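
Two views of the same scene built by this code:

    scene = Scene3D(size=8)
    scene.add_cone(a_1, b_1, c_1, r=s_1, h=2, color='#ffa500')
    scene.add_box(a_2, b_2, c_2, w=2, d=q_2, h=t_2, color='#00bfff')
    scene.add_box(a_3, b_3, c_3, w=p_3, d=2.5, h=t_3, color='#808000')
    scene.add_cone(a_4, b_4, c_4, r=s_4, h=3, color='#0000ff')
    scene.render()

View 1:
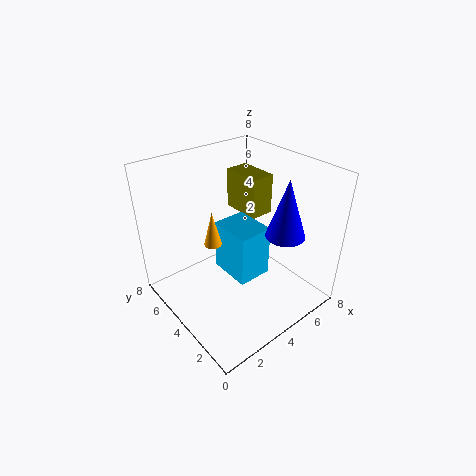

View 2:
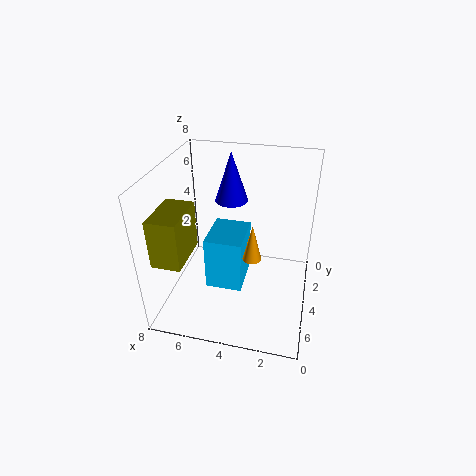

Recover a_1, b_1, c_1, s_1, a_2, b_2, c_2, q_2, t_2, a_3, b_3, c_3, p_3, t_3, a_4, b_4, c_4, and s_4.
a_1 = 3, b_1 = 5, c_1 = 3.5, s_1 = 0.5, a_2 = 3.5, b_2 = 3, c_2 = 1.5, q_2 = 2.5, t_2 = 3, a_3 = 6, b_3 = 5, c_3 = 4, p_3 = 1.5, t_3 = 2.5, a_4 = 5, b_4 = 1.5, c_4 = 5, s_4 = 1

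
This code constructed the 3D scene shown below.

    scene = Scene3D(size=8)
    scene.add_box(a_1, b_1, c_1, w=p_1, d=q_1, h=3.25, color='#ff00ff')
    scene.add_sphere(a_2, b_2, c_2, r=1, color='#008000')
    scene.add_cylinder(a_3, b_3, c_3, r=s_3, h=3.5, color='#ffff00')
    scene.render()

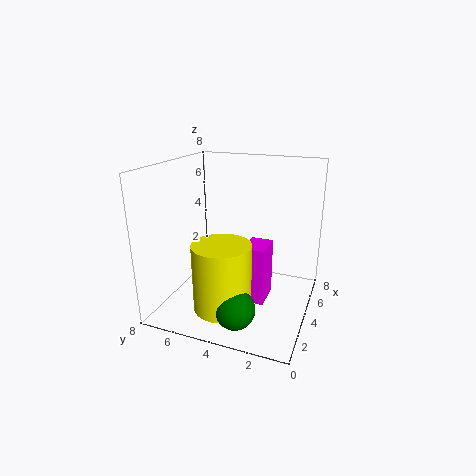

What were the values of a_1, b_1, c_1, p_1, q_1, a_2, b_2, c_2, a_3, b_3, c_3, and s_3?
a_1 = 3.25
b_1 = 2.25
c_1 = 0.5
p_1 = 1.75
q_1 = 1.25
a_2 = 1
b_2 = 3
c_2 = 1.5
a_3 = 1.75
b_3 = 4
c_3 = 1
s_3 = 1.5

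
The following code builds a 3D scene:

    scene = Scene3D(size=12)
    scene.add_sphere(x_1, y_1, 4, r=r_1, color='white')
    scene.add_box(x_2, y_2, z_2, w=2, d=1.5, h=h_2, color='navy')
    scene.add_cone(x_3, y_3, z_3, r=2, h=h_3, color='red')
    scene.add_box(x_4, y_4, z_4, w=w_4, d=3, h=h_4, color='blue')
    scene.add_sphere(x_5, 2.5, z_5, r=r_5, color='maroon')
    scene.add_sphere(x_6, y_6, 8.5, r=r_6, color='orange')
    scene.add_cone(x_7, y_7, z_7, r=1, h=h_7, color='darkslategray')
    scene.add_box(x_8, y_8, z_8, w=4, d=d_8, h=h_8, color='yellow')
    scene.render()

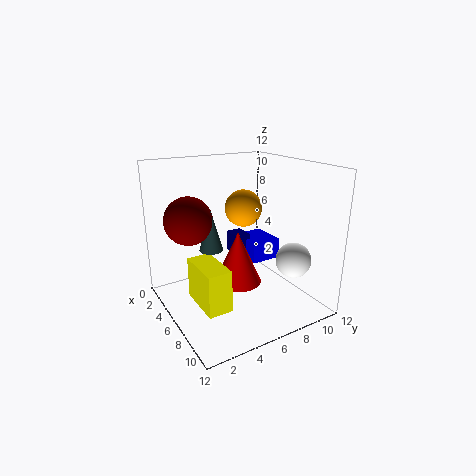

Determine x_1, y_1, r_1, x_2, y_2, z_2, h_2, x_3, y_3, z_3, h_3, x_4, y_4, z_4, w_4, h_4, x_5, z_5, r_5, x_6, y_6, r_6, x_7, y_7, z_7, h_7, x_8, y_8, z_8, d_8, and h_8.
x_1 = 8.5, y_1 = 10, r_1 = 1.5, x_2 = 0.5, y_2 = 8, z_2 = 2.5, h_2 = 2, x_3 = 6, y_3 = 6, z_3 = 2, h_3 = 4.5, x_4 = 0.5, y_4 = 9, z_4 = 2, w_4 = 3.5, h_4 = 2, x_5 = 4, z_5 = 7.5, r_5 = 2, x_6 = 6, y_6 = 6.5, r_6 = 1.5, x_7 = 5, y_7 = 4, z_7 = 5, h_7 = 3.5, x_8 = 4.5, y_8 = 2, z_8 = 1, d_8 = 2, h_8 = 3.5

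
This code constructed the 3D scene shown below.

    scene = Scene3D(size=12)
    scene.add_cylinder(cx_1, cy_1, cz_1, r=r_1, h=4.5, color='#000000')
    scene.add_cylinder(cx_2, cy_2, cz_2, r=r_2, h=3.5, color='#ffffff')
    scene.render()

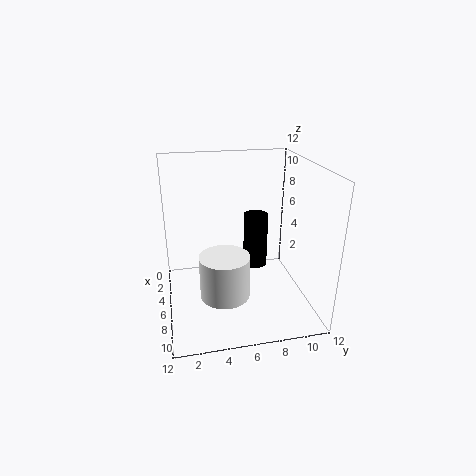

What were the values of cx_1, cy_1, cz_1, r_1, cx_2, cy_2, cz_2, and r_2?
cx_1 = 6; cy_1 = 7.5; cz_1 = 3.5; r_1 = 1; cx_2 = 8; cy_2 = 4.5; cz_2 = 2; r_2 = 2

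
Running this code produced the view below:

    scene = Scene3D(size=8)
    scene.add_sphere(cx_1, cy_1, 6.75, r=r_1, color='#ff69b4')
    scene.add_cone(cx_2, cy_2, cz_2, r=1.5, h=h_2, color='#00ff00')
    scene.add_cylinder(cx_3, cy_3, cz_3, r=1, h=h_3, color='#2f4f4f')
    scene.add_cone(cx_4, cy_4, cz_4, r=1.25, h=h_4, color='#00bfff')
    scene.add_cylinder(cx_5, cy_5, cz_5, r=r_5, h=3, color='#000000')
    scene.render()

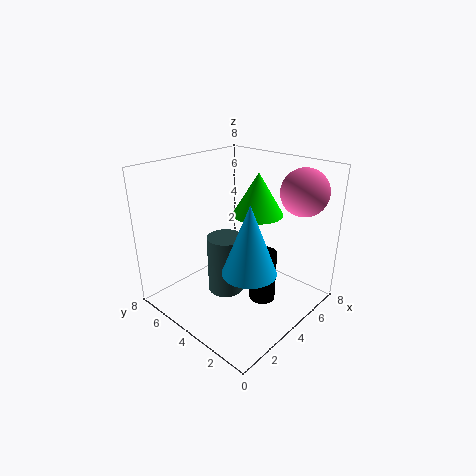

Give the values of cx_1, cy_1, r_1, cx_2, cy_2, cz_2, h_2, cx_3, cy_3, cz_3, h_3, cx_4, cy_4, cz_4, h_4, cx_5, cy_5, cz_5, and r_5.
cx_1 = 6, cy_1 = 1.25, r_1 = 1.25, cx_2 = 6, cy_2 = 4.25, cz_2 = 4.75, h_2 = 2.5, cx_3 = 3.25, cy_3 = 4.25, cz_3 = 1, h_3 = 3.25, cx_4 = 1.75, cy_4 = 1.25, cz_4 = 4, h_4 = 3.25, cx_5 = 4.75, cy_5 = 2.75, cz_5 = 0.25, r_5 = 0.75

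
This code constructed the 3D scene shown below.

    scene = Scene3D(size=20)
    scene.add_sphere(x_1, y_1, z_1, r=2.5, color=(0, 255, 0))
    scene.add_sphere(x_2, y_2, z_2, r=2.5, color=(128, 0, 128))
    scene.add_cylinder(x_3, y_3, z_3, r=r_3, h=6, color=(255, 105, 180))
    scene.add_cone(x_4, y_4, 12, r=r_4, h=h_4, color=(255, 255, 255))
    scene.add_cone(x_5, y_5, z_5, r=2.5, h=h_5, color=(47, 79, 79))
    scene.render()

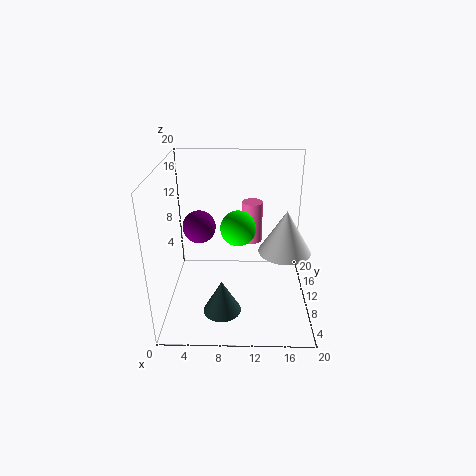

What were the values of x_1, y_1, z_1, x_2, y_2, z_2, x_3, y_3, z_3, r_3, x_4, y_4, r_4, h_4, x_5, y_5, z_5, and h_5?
x_1 = 10; y_1 = 11; z_1 = 11; x_2 = 4; y_2 = 14.5; z_2 = 9.5; x_3 = 12; y_3 = 13.5; z_3 = 8; r_3 = 1.5; x_4 = 15.5; y_4 = 3; r_4 = 3; h_4 = 5; x_5 = 8; y_5 = 4.5; z_5 = 2; h_5 = 4.5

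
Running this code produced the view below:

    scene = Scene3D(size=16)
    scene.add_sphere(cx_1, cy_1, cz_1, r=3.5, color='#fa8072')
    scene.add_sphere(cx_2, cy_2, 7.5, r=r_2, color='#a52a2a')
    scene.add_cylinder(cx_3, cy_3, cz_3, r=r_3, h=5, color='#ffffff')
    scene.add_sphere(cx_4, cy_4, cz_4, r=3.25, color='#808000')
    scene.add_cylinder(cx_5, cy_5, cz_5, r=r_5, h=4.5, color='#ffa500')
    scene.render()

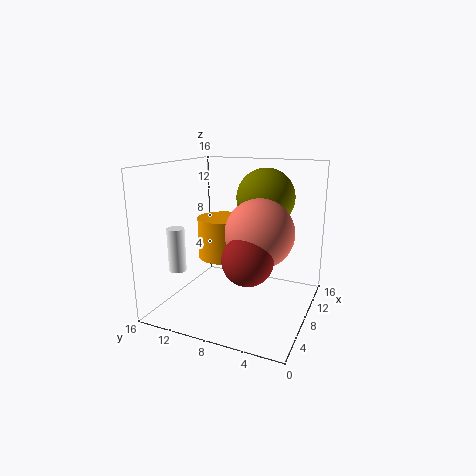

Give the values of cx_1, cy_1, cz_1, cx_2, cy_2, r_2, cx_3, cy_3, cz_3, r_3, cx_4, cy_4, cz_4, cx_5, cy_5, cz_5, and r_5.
cx_1 = 6, cy_1 = 4.75, cz_1 = 9.5, cx_2 = 3.5, cy_2 = 5, r_2 = 2.5, cx_3 = 5.5, cy_3 = 14.5, cz_3 = 4, r_3 = 1, cx_4 = 10.5, cy_4 = 5.75, cz_4 = 12.25, cx_5 = 7.75, cy_5 = 9.75, cz_5 = 5.75, r_5 = 2.75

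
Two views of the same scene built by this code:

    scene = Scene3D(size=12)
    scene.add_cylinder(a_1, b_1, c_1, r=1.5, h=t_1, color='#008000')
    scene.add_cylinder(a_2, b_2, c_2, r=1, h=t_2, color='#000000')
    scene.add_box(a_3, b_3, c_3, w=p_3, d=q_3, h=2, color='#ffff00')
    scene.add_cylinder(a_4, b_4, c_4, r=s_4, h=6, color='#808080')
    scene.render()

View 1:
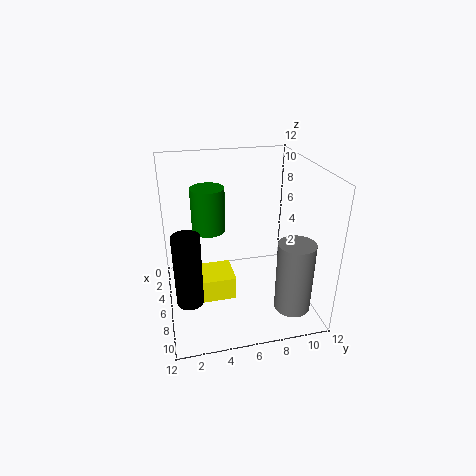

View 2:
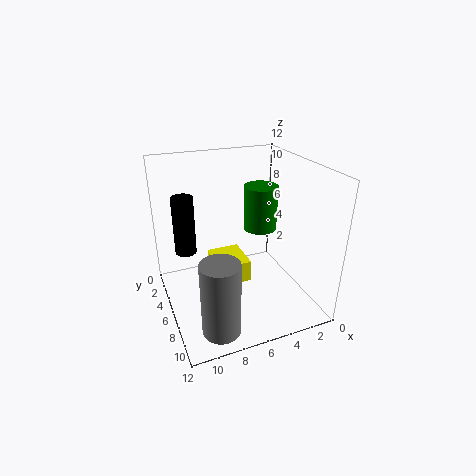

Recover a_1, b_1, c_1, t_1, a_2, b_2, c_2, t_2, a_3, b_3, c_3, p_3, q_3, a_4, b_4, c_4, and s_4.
a_1 = 3; b_1 = 4; c_1 = 5.5; t_1 = 4; a_2 = 9.5; b_2 = 1.5; c_2 = 3; t_2 = 5.5; a_3 = 4.5; b_3 = 2; c_3 = 1; p_3 = 3; q_3 = 3.5; a_4 = 9; b_4 = 10; c_4 = 0.5; s_4 = 1.5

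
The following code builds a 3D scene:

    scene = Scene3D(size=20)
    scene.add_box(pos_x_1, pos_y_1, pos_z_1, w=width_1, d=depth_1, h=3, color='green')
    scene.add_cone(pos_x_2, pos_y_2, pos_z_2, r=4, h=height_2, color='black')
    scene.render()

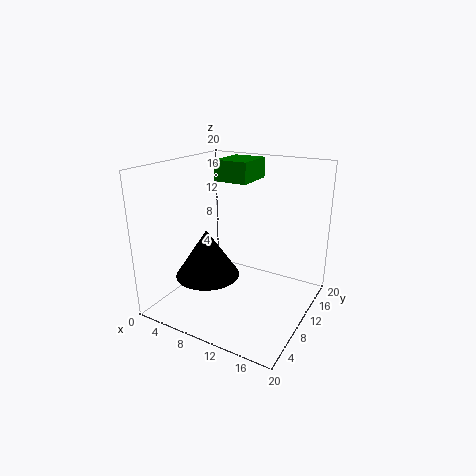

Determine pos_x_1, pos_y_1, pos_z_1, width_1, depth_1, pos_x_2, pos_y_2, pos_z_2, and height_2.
pos_x_1 = 5; pos_y_1 = 12; pos_z_1 = 17; width_1 = 5; depth_1 = 6; pos_x_2 = 9; pos_y_2 = 4; pos_z_2 = 7; height_2 = 6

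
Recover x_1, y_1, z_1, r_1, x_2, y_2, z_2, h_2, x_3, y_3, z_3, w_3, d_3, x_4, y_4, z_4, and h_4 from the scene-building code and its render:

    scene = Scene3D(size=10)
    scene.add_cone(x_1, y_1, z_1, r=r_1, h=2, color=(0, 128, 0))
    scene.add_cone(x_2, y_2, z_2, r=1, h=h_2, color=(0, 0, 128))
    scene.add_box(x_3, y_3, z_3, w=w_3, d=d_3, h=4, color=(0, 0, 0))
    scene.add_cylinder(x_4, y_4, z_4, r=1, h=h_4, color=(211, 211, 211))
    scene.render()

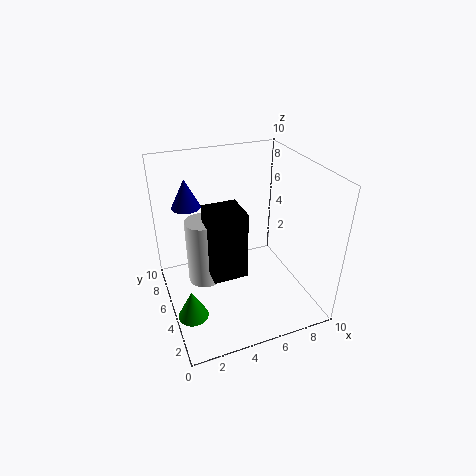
x_1 = 1; y_1 = 3; z_1 = 1; r_1 = 1; x_2 = 2; y_2 = 7; z_2 = 7; h_2 = 2; x_3 = 2; y_3 = 1; z_3 = 5; w_3 = 2; d_3 = 2; x_4 = 2; y_4 = 3; z_4 = 4; h_4 = 4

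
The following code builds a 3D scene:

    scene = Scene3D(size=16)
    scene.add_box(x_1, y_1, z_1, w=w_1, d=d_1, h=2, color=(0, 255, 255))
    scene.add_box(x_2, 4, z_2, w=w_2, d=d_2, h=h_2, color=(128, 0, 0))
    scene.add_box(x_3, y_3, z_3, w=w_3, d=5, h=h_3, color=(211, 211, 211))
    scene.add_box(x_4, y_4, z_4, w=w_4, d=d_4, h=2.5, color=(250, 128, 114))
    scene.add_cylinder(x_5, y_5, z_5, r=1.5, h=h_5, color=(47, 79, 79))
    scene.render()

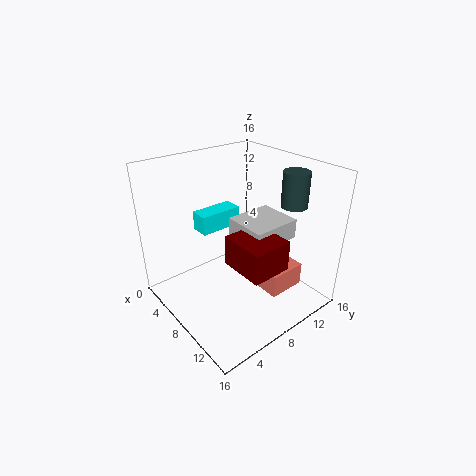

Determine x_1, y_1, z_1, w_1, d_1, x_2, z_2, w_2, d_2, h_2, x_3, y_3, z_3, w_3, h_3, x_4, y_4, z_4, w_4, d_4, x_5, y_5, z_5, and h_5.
x_1 = 5.5
y_1 = 4
z_1 = 9.5
w_1 = 2
d_1 = 4.5
x_2 = 11
z_2 = 8
w_2 = 4.5
d_2 = 4
h_2 = 3
x_3 = 9
y_3 = 6
z_3 = 9.5
w_3 = 4.5
h_3 = 2
x_4 = 8.5
y_4 = 8
z_4 = 3.5
w_4 = 5.5
d_4 = 4
x_5 = 10.5
y_5 = 14
z_5 = 11
h_5 = 4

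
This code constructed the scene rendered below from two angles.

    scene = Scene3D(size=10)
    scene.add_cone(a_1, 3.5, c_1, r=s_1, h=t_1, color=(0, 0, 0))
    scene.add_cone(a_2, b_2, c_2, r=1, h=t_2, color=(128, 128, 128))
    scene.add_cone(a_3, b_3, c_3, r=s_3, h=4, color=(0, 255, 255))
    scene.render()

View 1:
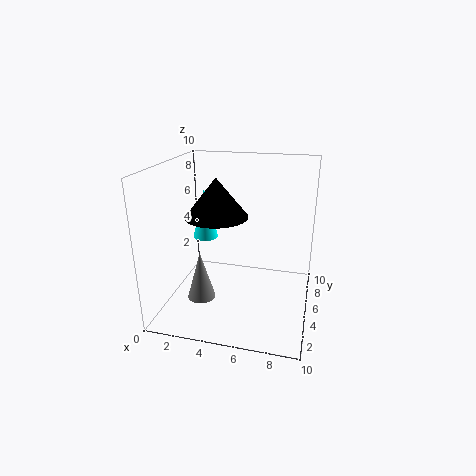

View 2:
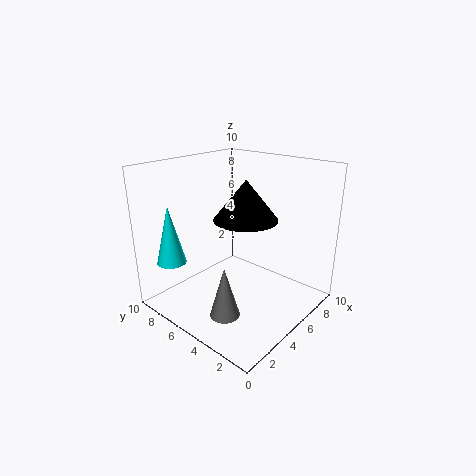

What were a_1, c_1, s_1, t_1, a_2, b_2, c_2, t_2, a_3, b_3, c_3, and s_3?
a_1 = 4, c_1 = 7, s_1 = 2, t_1 = 2.5, a_2 = 2.5, b_2 = 4, c_2 = 0.5, t_2 = 3.5, a_3 = 1.5, b_3 = 8, c_3 = 3.5, s_3 = 1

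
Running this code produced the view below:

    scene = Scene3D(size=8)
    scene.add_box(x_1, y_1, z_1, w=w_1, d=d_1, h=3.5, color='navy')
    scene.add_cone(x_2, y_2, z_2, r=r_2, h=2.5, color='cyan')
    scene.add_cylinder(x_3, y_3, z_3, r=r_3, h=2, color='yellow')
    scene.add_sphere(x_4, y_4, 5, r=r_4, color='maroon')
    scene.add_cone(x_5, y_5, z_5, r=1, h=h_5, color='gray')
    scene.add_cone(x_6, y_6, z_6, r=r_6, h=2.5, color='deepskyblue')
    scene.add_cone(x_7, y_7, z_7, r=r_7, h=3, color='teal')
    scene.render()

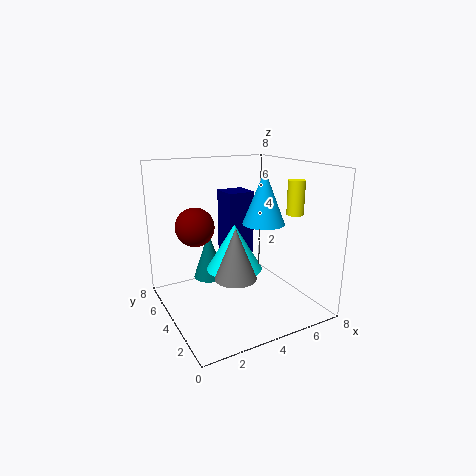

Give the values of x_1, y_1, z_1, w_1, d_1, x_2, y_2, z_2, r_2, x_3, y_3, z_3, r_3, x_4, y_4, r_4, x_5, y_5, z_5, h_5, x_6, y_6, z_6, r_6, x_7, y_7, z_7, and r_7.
x_1 = 3.5, y_1 = 4, z_1 = 3, w_1 = 1.5, d_1 = 1.5, x_2 = 3.5, y_2 = 3.5, z_2 = 2.5, r_2 = 1.5, x_3 = 7.5, y_3 = 3.5, z_3 = 5, r_3 = 0.5, x_4 = 1.5, y_4 = 4, r_4 = 1, x_5 = 2.5, y_5 = 1.5, z_5 = 3, h_5 = 2.5, x_6 = 4, y_6 = 1.5, z_6 = 5.5, r_6 = 1, x_7 = 3.5, y_7 = 7, z_7 = 0.5, r_7 = 1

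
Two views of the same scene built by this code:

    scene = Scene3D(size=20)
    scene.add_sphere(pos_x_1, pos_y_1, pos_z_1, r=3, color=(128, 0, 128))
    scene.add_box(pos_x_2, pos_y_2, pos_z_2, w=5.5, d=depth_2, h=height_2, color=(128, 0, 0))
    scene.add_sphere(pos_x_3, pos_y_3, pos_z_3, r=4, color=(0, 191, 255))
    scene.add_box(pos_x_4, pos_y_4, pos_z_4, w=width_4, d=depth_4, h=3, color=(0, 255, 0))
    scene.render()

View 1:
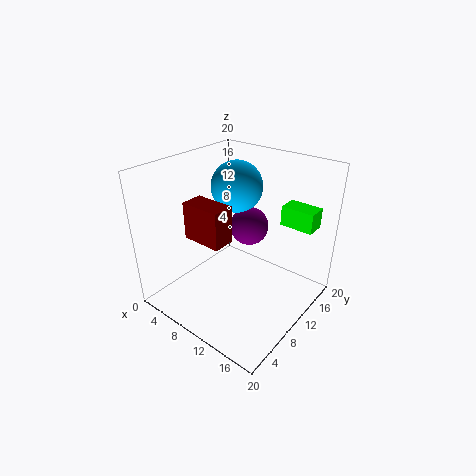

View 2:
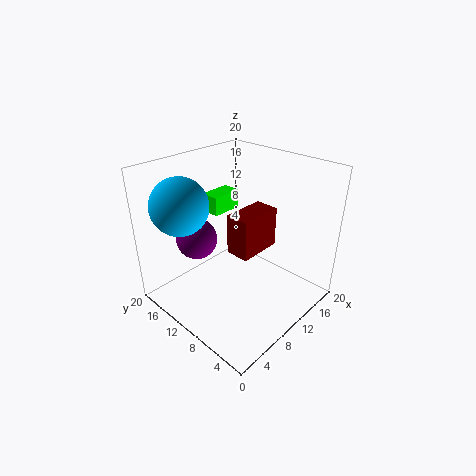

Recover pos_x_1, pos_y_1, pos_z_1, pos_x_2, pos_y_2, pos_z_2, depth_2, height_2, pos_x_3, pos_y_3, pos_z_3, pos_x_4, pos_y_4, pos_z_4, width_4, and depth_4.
pos_x_1 = 7.5; pos_y_1 = 16; pos_z_1 = 8.5; pos_x_2 = 5.5; pos_y_2 = 4.5; pos_z_2 = 11; depth_2 = 3; height_2 = 5; pos_x_3 = 5; pos_y_3 = 16; pos_z_3 = 14.5; pos_x_4 = 12.5; pos_y_4 = 17; pos_z_4 = 10; width_4 = 5; depth_4 = 3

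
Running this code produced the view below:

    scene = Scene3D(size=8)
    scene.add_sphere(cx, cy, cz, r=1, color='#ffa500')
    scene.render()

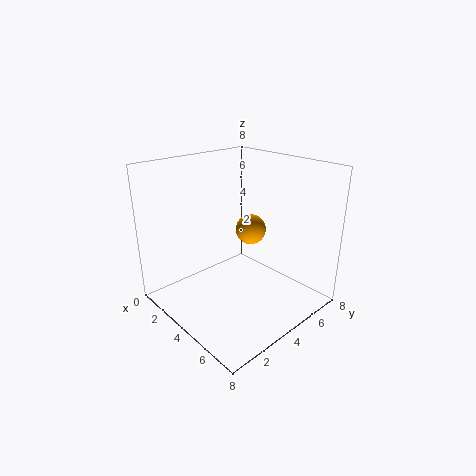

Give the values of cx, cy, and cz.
cx = 2, cy = 7, cz = 3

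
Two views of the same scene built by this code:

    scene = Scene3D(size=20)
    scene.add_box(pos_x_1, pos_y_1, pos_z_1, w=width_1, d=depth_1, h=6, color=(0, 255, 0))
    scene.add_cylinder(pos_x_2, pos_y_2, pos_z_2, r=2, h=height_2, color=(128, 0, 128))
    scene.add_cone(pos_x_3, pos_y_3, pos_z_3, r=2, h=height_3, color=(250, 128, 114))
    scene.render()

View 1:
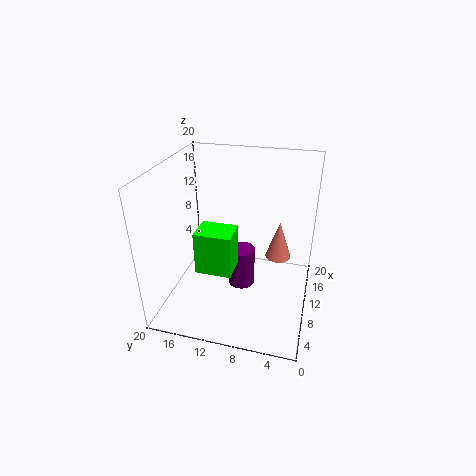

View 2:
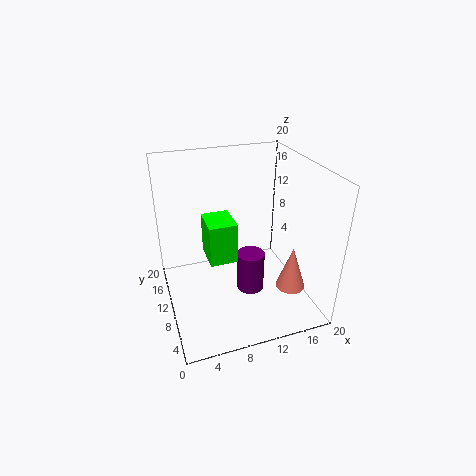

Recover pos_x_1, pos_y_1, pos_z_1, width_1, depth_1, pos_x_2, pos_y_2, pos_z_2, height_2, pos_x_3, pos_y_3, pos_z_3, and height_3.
pos_x_1 = 6, pos_y_1 = 10, pos_z_1 = 6, width_1 = 4, depth_1 = 5, pos_x_2 = 12, pos_y_2 = 10, pos_z_2 = 1, height_2 = 6, pos_x_3 = 16, pos_y_3 = 5, pos_z_3 = 4, height_3 = 6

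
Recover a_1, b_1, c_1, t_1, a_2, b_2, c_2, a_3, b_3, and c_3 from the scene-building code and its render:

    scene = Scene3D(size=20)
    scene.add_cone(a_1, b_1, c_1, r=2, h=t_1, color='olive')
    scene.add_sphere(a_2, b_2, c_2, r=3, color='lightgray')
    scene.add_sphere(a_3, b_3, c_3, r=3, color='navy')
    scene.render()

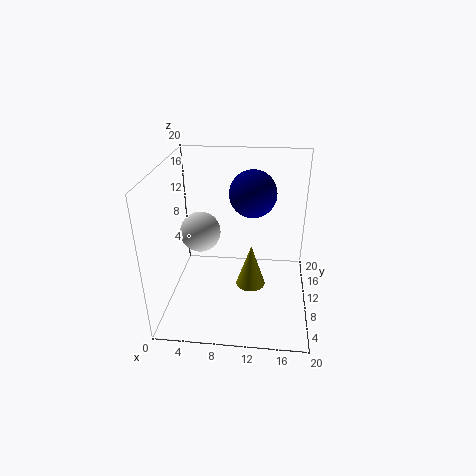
a_1 = 12; b_1 = 8; c_1 = 4; t_1 = 6; a_2 = 4; b_2 = 13; c_2 = 9; a_3 = 12; b_3 = 9; c_3 = 17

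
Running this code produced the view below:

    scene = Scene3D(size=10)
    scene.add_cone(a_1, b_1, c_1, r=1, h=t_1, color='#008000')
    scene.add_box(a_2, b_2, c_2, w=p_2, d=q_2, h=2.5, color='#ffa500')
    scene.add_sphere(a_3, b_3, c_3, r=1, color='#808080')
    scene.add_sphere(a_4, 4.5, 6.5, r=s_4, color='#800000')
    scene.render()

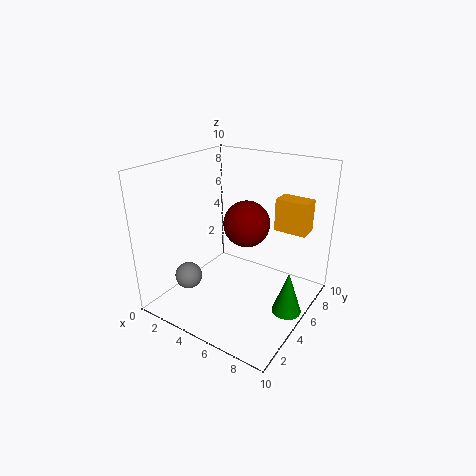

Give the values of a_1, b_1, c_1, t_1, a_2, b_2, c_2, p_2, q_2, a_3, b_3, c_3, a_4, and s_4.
a_1 = 9; b_1 = 5; c_1 = 0.5; t_1 = 3; a_2 = 6; b_2 = 8.5; c_2 = 4.5; p_2 = 2.5; q_2 = 1.5; a_3 = 1.5; b_3 = 3.5; c_3 = 1.5; a_4 = 6; s_4 = 1.5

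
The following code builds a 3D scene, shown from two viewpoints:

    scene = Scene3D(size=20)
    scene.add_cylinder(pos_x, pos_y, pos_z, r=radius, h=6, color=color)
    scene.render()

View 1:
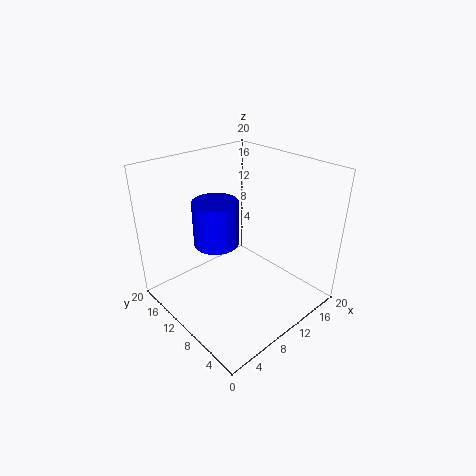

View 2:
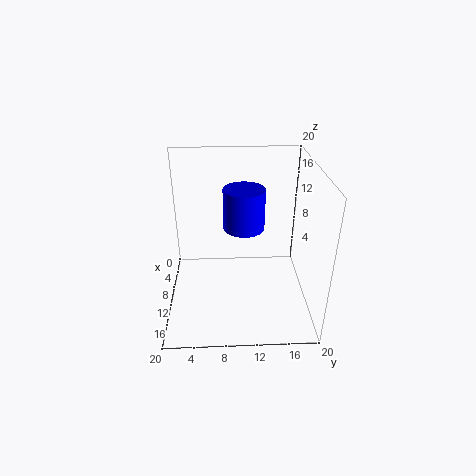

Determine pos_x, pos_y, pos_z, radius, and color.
pos_x = 7
pos_y = 11
pos_z = 10
radius = 3
color = 'blue'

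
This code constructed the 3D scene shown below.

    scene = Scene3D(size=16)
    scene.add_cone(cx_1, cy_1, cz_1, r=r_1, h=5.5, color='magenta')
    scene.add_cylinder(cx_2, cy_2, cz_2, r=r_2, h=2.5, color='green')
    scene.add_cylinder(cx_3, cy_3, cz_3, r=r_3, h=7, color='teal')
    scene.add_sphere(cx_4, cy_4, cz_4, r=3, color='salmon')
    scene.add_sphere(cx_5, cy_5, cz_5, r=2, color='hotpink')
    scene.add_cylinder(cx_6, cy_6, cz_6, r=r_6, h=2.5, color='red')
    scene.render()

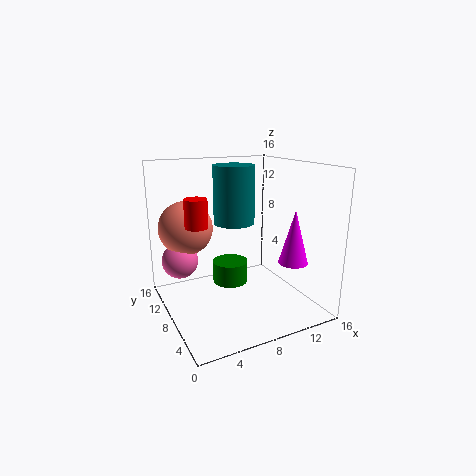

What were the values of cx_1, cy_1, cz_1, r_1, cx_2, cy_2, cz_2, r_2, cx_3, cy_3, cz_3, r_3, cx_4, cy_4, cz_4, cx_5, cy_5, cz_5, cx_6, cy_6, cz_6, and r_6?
cx_1 = 11.5
cy_1 = 2.5
cz_1 = 6.5
r_1 = 1.5
cx_2 = 7.5
cy_2 = 9
cz_2 = 2.5
r_2 = 2
cx_3 = 9.5
cy_3 = 12
cz_3 = 8.5
r_3 = 2.5
cx_4 = 3
cy_4 = 11
cz_4 = 9
cx_5 = 2
cy_5 = 10.5
cz_5 = 5.5
cx_6 = 1.5
cy_6 = 3
cz_6 = 11.5
r_6 = 1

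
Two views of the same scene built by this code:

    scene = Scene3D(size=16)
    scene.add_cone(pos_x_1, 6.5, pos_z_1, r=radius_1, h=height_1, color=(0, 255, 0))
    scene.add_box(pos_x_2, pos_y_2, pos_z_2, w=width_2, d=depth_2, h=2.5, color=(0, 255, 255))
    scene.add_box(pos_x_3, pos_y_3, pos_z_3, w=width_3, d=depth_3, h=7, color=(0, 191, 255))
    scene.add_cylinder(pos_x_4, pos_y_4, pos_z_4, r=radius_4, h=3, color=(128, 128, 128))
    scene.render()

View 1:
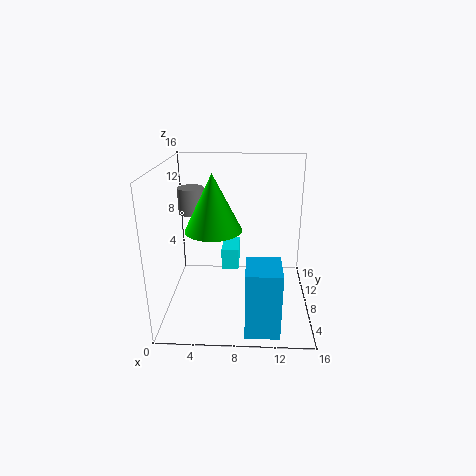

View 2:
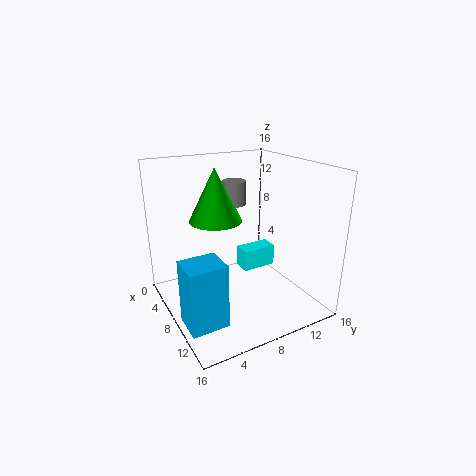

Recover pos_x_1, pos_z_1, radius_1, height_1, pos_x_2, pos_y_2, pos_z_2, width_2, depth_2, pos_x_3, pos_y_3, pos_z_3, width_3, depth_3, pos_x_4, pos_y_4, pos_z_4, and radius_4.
pos_x_1 = 5.5, pos_z_1 = 9.5, radius_1 = 3, height_1 = 6, pos_x_2 = 6, pos_y_2 = 9, pos_z_2 = 3.5, width_2 = 2, depth_2 = 4, pos_x_3 = 9, pos_y_3 = 0.5, pos_z_3 = 0.5, width_3 = 3.5, depth_3 = 4, pos_x_4 = 2.5, pos_y_4 = 10.5, pos_z_4 = 10, radius_4 = 1.5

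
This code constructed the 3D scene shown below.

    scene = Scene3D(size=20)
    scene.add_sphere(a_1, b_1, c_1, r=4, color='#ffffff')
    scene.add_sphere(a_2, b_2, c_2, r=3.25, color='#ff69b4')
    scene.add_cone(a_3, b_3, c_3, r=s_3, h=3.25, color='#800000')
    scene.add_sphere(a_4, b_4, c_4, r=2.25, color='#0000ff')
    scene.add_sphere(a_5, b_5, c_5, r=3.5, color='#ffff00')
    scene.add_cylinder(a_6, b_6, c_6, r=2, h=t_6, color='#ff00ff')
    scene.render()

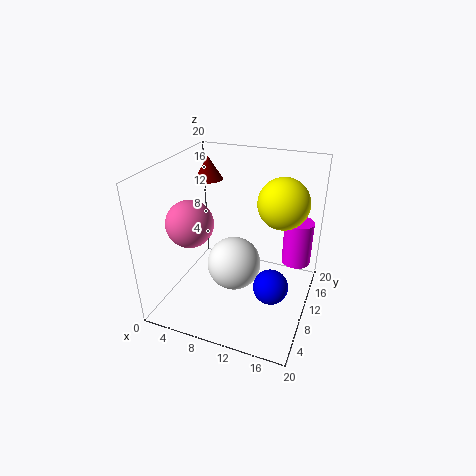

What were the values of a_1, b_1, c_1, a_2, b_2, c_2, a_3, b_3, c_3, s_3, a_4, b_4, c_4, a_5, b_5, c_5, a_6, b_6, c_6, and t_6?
a_1 = 8.75
b_1 = 11.5
c_1 = 4.5
a_2 = 4
b_2 = 7.5
c_2 = 12.25
a_3 = 4.25
b_3 = 13.25
c_3 = 16.75
s_3 = 2
a_4 = 16
b_4 = 6.25
c_4 = 6
a_5 = 15.5
b_5 = 12.5
c_5 = 15
a_6 = 17.75
b_6 = 13
c_6 = 6.25
t_6 = 6.25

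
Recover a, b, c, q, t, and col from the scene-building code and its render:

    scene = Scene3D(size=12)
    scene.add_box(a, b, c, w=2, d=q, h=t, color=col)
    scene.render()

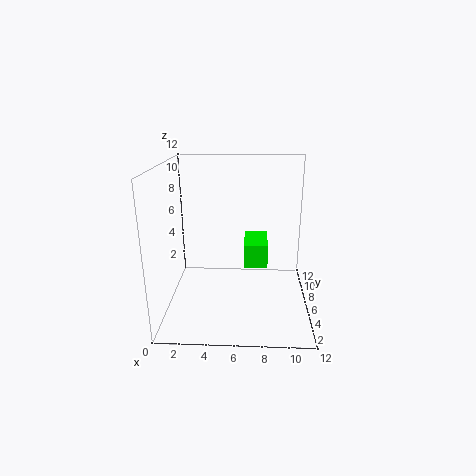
a = 6.5, b = 5.5, c = 3.5, q = 3.5, t = 2, col = 'lime'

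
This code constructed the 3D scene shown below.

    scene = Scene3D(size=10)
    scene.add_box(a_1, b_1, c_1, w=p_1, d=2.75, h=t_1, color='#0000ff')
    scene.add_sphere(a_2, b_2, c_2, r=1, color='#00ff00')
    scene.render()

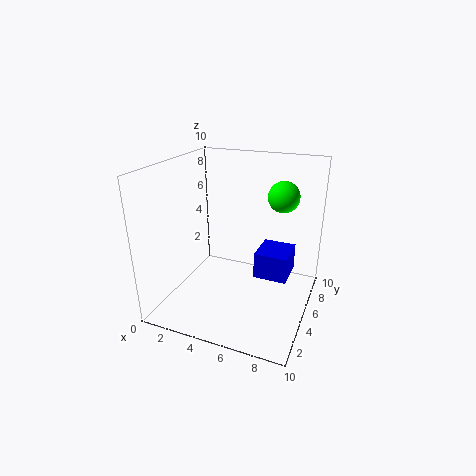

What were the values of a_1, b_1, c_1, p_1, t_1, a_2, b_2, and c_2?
a_1 = 5.75
b_1 = 6.25
c_1 = 1.25
p_1 = 2.5
t_1 = 2
a_2 = 8
b_2 = 5.25
c_2 = 8.25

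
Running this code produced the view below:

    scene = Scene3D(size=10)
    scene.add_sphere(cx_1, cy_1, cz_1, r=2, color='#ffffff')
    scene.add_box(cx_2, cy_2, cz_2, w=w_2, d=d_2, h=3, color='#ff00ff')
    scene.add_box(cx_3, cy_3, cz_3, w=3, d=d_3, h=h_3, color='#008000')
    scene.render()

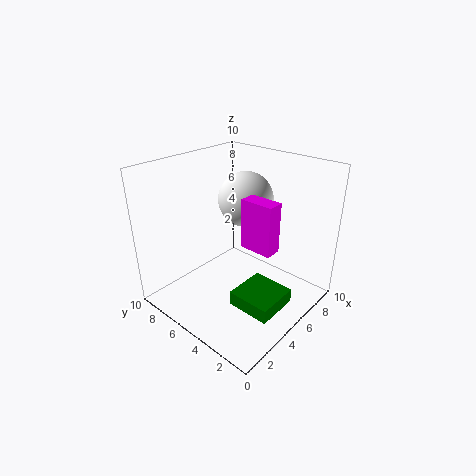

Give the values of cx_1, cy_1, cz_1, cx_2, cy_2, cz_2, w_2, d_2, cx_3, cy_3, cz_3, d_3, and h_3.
cx_1 = 7, cy_1 = 6, cz_1 = 7, cx_2 = 3, cy_2 = 1, cz_2 = 6, w_2 = 1, d_2 = 2, cx_3 = 3, cy_3 = 1, cz_3 = 1, d_3 = 3, h_3 = 1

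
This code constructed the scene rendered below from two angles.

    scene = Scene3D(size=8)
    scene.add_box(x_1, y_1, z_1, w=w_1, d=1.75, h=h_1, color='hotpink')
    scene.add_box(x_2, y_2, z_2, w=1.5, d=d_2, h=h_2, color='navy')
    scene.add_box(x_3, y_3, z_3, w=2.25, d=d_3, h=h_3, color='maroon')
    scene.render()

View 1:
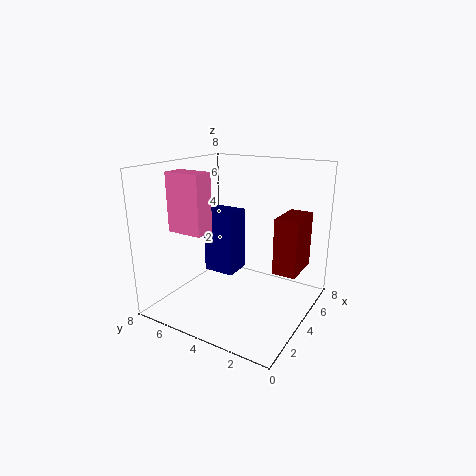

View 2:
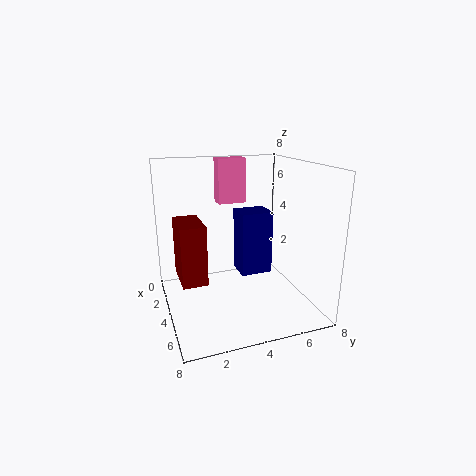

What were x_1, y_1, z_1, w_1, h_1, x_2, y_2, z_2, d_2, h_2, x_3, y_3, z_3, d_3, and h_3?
x_1 = 0.25; y_1 = 3.75; z_1 = 5.25; w_1 = 1; h_1 = 2.75; x_2 = 3.25; y_2 = 4; z_2 = 2; d_2 = 1.75; h_2 = 3.5; x_3 = 3.75; y_3 = 0.5; z_3 = 2.5; d_3 = 1.25; h_3 = 3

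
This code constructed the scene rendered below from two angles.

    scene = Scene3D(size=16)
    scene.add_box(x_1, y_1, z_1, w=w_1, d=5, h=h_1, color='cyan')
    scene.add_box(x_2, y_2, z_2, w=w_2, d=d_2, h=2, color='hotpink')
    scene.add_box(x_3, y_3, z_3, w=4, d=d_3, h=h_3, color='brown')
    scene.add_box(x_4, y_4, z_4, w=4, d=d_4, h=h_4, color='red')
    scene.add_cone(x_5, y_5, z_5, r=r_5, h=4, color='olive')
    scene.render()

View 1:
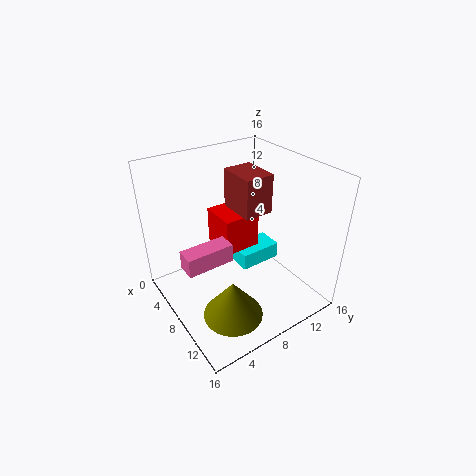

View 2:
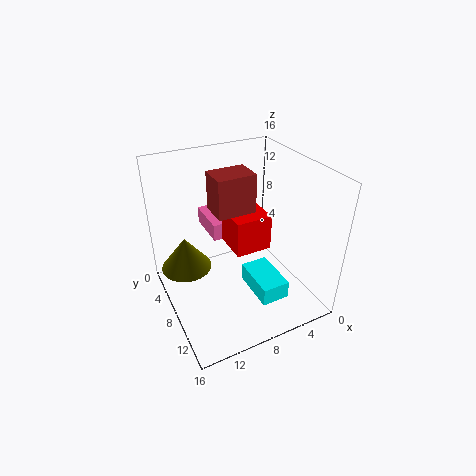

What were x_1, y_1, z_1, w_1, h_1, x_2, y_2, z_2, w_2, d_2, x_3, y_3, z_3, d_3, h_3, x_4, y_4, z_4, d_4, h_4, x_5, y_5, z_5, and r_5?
x_1 = 5; y_1 = 9; z_1 = 3; w_1 = 3; h_1 = 2; x_2 = 8; y_2 = 1; z_2 = 7; w_2 = 2; d_2 = 5; x_3 = 7; y_3 = 7; z_3 = 12; d_3 = 3; h_3 = 4; x_4 = 5; y_4 = 6; z_4 = 7; d_4 = 4; h_4 = 4; x_5 = 13; y_5 = 4; z_5 = 3; r_5 = 3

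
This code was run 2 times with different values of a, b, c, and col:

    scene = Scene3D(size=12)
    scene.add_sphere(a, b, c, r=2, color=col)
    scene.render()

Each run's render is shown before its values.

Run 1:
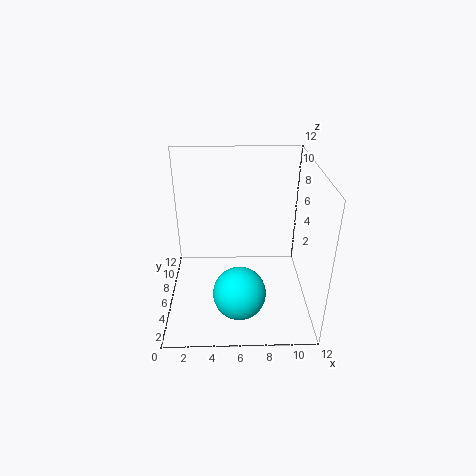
a = 6, b = 2, c = 3.5, col = 'cyan'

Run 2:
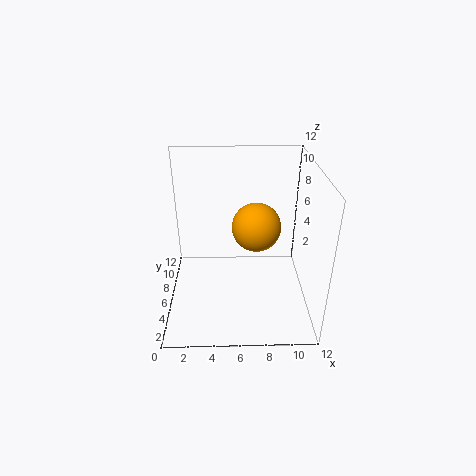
a = 7.5, b = 6, c = 7, col = 'orange'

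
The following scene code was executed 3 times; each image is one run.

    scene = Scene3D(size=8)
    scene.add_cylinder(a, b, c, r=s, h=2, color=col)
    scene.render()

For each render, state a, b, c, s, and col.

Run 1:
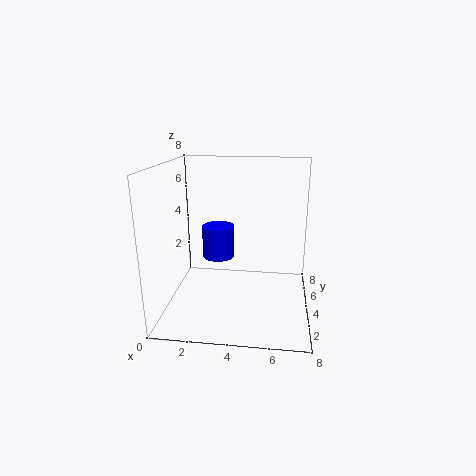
a = 2.5
b = 6
c = 2
s = 1
col = 'blue'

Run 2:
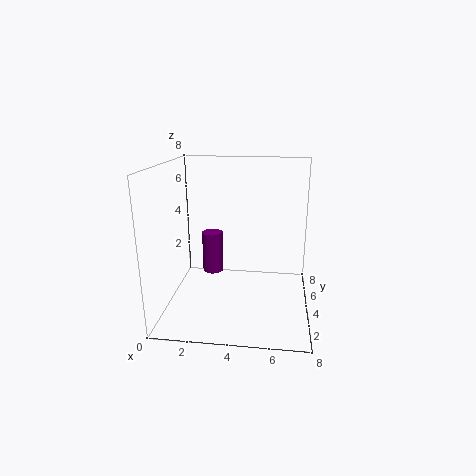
a = 3
b = 2
c = 3
s = 0.5
col = 'purple'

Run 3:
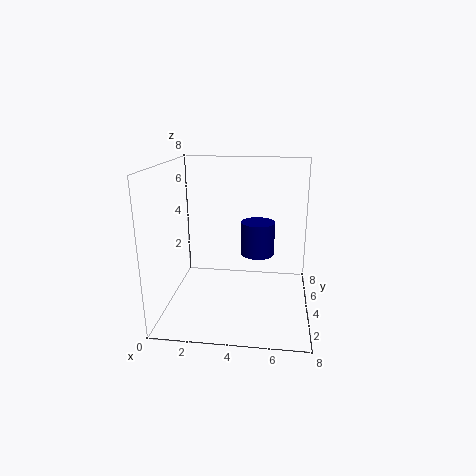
a = 5
b = 5.5
c = 2.5
s = 1
col = 'navy'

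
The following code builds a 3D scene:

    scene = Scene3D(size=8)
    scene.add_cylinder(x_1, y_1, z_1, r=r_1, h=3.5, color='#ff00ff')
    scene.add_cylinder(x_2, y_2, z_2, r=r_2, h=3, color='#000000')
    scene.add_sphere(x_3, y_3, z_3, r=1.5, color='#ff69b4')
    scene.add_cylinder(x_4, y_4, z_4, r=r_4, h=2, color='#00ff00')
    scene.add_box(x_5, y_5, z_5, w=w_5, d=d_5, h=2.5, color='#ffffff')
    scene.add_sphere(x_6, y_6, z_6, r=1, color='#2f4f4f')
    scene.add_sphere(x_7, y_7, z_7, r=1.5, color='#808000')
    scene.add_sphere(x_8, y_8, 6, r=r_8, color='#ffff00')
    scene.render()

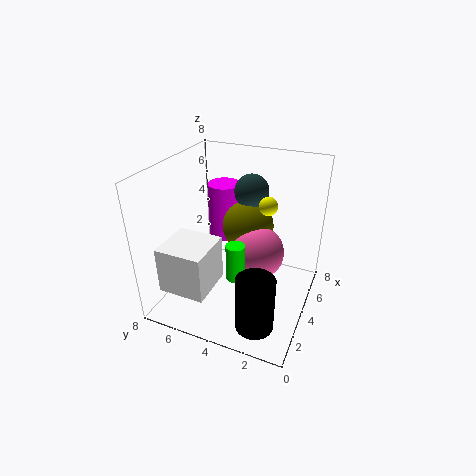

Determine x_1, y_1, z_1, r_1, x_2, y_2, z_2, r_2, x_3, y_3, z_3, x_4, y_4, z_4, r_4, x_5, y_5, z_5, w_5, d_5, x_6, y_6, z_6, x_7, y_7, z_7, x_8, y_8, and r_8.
x_1 = 6.5; y_1 = 6; z_1 = 2.5; r_1 = 1; x_2 = 1.5; y_2 = 2; z_2 = 0.5; r_2 = 1; x_3 = 4.5; y_3 = 3; z_3 = 3; x_4 = 2.5; y_4 = 3.5; z_4 = 2.5; r_4 = 0.5; x_5 = 0.5; y_5 = 4.5; z_5 = 2; w_5 = 2.5; d_5 = 2.5; x_6 = 6; y_6 = 4; z_6 = 6; x_7 = 5.5; y_7 = 4; z_7 = 4; x_8 = 4.5; y_8 = 2.5; r_8 = 0.5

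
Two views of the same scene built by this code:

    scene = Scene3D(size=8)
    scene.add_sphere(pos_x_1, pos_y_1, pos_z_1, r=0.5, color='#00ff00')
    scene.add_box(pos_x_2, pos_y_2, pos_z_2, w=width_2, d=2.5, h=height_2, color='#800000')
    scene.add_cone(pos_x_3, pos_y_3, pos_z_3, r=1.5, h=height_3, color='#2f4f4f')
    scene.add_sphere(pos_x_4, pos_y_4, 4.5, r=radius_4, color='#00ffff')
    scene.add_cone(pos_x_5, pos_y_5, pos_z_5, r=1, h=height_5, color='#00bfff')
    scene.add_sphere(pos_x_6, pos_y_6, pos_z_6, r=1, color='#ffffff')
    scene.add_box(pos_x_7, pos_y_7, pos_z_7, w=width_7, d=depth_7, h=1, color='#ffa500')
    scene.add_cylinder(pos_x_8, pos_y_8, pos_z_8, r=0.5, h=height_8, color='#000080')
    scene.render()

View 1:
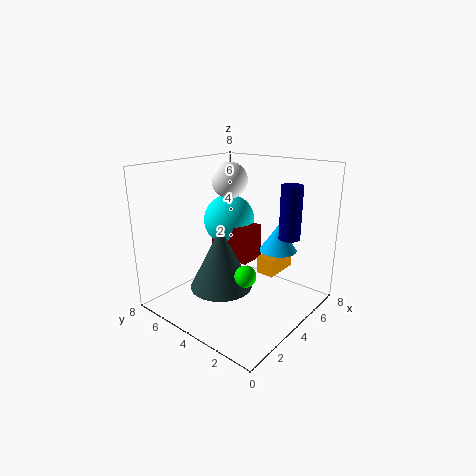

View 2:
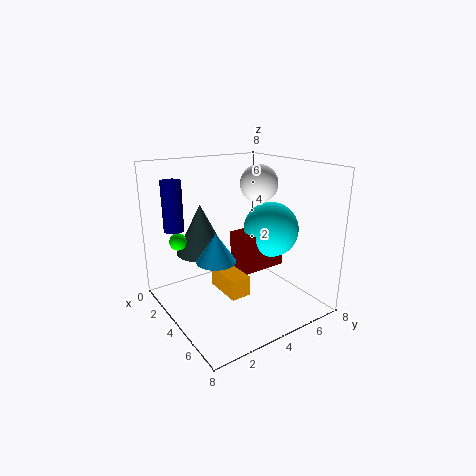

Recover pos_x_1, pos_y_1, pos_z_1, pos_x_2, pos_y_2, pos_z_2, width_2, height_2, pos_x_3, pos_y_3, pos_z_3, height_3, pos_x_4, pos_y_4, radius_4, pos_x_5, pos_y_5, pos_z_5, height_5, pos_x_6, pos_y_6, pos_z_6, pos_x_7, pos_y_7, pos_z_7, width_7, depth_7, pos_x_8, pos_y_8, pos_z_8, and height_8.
pos_x_1 = 1.5, pos_y_1 = 1.5, pos_z_1 = 3.5, pos_x_2 = 4, pos_y_2 = 3.5, pos_z_2 = 2.5, width_2 = 1.5, height_2 = 2, pos_x_3 = 1.5, pos_y_3 = 3, pos_z_3 = 2.5, height_3 = 3, pos_x_4 = 5, pos_y_4 = 5.5, radius_4 = 1.5, pos_x_5 = 5, pos_y_5 = 2, pos_z_5 = 3.5, height_5 = 1.5, pos_x_6 = 4.5, pos_y_6 = 5, pos_z_6 = 7, pos_x_7 = 4.5, pos_y_7 = 2, pos_z_7 = 2, width_7 = 2, depth_7 = 1, pos_x_8 = 3.5, pos_y_8 = 0.5, pos_z_8 = 5, height_8 = 2.5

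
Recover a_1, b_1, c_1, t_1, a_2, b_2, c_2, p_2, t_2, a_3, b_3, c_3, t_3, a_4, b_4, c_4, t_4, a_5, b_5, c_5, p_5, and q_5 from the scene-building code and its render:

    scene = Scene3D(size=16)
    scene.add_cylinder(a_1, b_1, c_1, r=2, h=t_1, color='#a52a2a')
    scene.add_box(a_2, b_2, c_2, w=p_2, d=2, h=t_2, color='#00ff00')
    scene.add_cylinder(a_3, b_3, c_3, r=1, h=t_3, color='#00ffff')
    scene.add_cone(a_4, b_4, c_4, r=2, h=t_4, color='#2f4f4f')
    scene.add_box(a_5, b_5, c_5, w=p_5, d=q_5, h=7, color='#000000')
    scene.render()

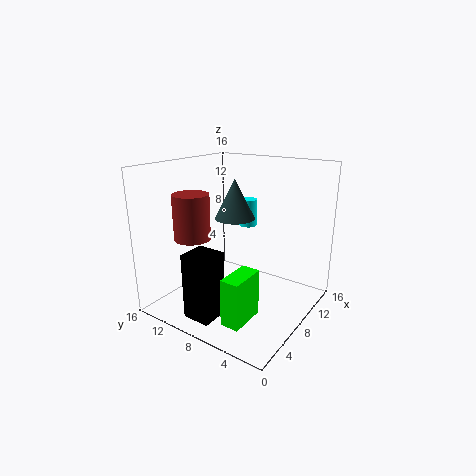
a_1 = 5; b_1 = 12; c_1 = 8; t_1 = 5; a_2 = 2; b_2 = 4; c_2 = 1; p_2 = 4; t_2 = 5; a_3 = 10; b_3 = 8; c_3 = 9; t_3 = 3; a_4 = 6; b_4 = 7; c_4 = 11; t_4 = 4; a_5 = 1; b_5 = 7; c_5 = 1; p_5 = 3; q_5 = 3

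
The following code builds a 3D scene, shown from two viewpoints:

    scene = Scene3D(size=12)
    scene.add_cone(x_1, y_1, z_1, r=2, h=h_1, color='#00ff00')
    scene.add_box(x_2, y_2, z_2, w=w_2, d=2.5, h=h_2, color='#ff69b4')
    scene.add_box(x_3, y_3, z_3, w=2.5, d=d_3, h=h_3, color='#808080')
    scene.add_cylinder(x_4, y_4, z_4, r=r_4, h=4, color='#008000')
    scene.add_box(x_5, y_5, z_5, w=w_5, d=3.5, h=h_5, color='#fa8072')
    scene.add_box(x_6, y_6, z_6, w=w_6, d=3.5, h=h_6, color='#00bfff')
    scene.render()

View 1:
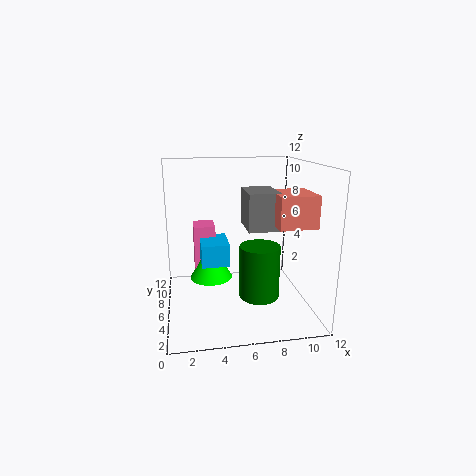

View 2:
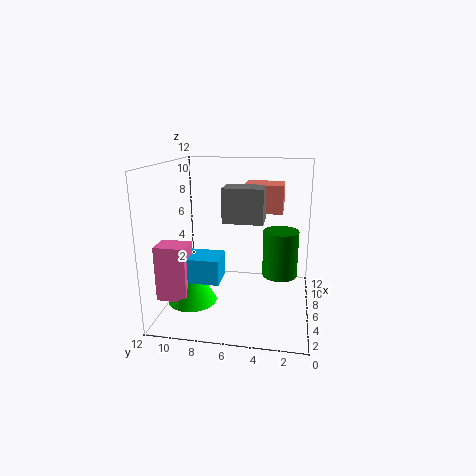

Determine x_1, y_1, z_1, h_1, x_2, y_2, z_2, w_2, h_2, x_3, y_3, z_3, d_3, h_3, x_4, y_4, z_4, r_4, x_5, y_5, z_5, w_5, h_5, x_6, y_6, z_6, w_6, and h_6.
x_1 = 4, y_1 = 9.5, z_1 = 1, h_1 = 3.5, x_2 = 2.5, y_2 = 9.5, z_2 = 1.5, w_2 = 2, h_2 = 4.5, x_3 = 6.5, y_3 = 4, z_3 = 7, d_3 = 3.5, h_3 = 3, x_4 = 7, y_4 = 2.5, z_4 = 2.5, r_4 = 1.5, x_5 = 8.5, y_5 = 2.5, z_5 = 7.5, w_5 = 3, h_5 = 2.5, x_6 = 3, y_6 = 7, z_6 = 3, w_6 = 2.5, h_6 = 2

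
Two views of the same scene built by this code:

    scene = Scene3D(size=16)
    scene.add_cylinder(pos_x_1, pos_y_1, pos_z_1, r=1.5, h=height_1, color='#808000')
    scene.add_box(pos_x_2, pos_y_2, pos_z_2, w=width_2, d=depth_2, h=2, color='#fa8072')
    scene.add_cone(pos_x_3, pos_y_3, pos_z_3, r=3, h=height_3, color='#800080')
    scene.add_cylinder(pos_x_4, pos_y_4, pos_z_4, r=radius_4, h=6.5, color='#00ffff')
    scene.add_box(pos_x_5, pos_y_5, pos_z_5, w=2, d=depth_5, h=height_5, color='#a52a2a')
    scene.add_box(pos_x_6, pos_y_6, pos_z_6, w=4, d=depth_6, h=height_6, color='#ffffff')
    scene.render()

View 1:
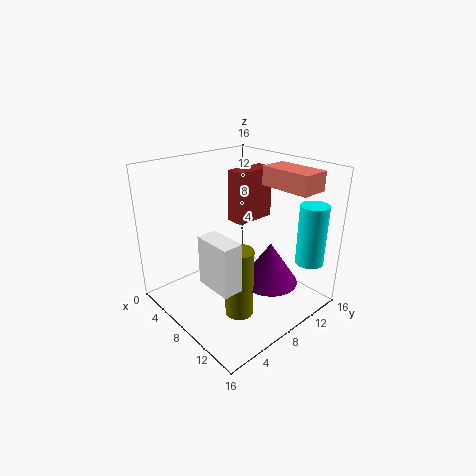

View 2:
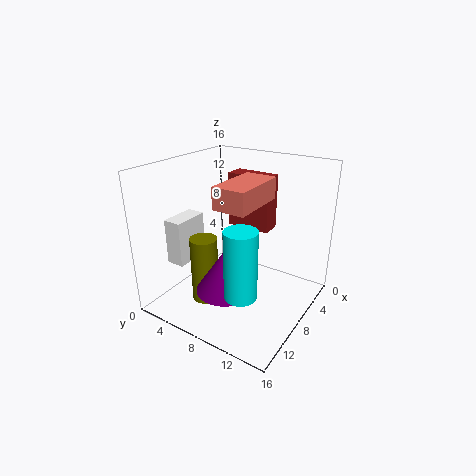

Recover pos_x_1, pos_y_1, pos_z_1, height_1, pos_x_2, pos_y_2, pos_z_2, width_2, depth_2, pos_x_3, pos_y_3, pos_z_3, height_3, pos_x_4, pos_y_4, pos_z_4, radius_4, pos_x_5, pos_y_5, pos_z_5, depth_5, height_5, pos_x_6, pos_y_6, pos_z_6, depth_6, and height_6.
pos_x_1 = 11
pos_y_1 = 5.5
pos_z_1 = 1
height_1 = 7.5
pos_x_2 = 9.5
pos_y_2 = 10
pos_z_2 = 14
width_2 = 5.5
depth_2 = 3
pos_x_3 = 12
pos_y_3 = 9
pos_z_3 = 4
height_3 = 4.5
pos_x_4 = 14.5
pos_y_4 = 12.5
pos_z_4 = 6
radius_4 = 1.5
pos_x_5 = 7
pos_y_5 = 7.5
pos_z_5 = 10
depth_5 = 4.5
height_5 = 5.5
pos_x_6 = 9
pos_y_6 = 2
pos_z_6 = 5.5
depth_6 = 2
height_6 = 5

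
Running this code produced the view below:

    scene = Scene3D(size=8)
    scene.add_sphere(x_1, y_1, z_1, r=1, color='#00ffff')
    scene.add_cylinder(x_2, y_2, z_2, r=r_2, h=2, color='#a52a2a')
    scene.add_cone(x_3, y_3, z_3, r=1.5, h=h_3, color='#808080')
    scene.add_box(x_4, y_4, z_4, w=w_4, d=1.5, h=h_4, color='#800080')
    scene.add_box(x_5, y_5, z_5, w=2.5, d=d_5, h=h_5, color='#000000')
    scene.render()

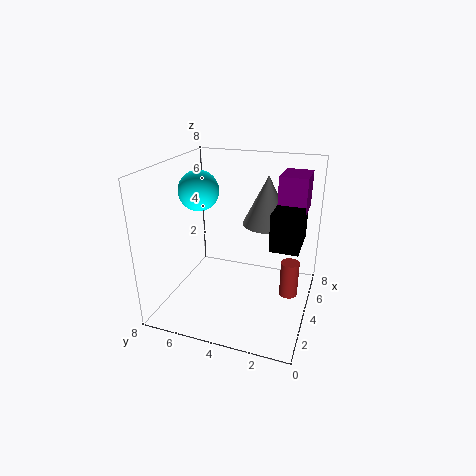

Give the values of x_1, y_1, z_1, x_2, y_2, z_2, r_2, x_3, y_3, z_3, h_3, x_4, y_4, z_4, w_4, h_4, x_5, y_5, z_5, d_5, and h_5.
x_1 = 2.5; y_1 = 5.5; z_1 = 7; x_2 = 4; y_2 = 1; z_2 = 1; r_2 = 0.5; x_3 = 6.5; y_3 = 3; z_3 = 4; h_3 = 3; x_4 = 4.5; y_4 = 0.5; z_4 = 5.5; w_4 = 2; h_4 = 2; x_5 = 3; y_5 = 0.5; z_5 = 4; d_5 = 1.5; h_5 = 2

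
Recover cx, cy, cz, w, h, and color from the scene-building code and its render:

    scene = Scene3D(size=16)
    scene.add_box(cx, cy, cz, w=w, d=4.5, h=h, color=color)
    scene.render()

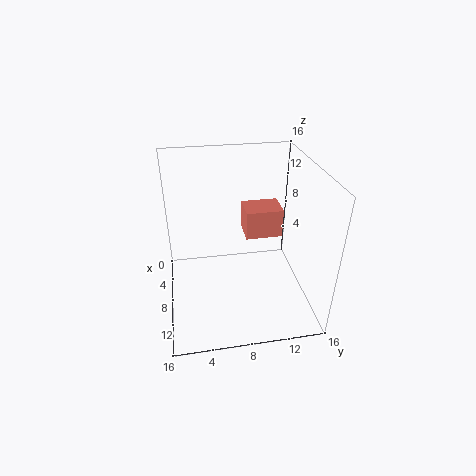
cx = 2
cy = 9.5
cz = 6
w = 3.5
h = 3.5
color = 'salmon'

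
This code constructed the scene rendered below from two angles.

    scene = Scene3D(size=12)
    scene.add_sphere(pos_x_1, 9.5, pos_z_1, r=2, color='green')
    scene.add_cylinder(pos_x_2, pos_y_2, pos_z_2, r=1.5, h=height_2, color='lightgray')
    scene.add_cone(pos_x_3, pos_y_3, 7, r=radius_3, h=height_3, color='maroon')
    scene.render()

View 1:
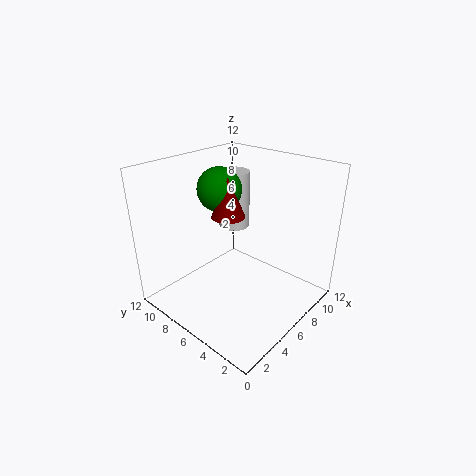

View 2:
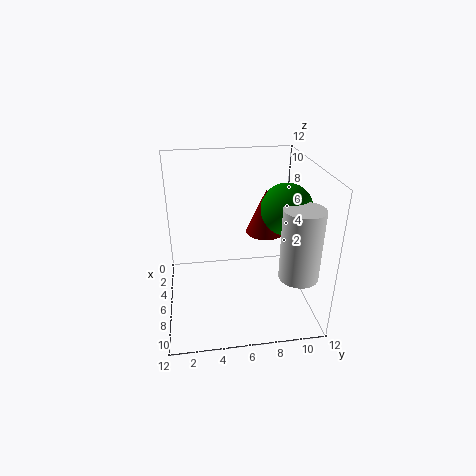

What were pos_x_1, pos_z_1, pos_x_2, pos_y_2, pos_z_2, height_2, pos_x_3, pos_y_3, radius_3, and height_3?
pos_x_1 = 7.5, pos_z_1 = 9, pos_x_2 = 10, pos_y_2 = 10, pos_z_2 = 4.5, height_2 = 5.5, pos_x_3 = 7, pos_y_3 = 8, radius_3 = 1.5, height_3 = 3.5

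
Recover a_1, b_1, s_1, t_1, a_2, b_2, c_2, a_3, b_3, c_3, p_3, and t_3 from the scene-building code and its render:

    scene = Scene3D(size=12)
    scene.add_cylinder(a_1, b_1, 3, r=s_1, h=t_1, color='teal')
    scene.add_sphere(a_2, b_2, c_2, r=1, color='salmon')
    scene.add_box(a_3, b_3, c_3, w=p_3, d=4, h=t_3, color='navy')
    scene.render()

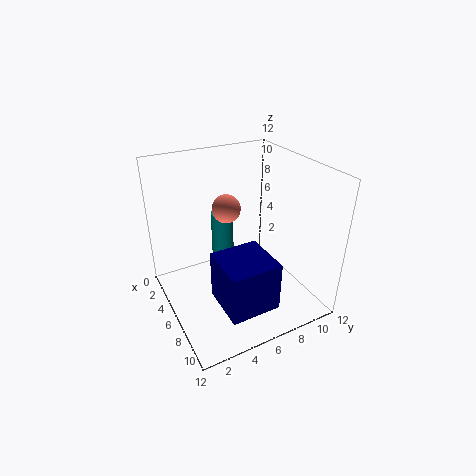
a_1 = 3; b_1 = 6; s_1 = 1; t_1 = 4; a_2 = 8; b_2 = 4; c_2 = 10; a_3 = 7; b_3 = 3; c_3 = 2; p_3 = 4; t_3 = 4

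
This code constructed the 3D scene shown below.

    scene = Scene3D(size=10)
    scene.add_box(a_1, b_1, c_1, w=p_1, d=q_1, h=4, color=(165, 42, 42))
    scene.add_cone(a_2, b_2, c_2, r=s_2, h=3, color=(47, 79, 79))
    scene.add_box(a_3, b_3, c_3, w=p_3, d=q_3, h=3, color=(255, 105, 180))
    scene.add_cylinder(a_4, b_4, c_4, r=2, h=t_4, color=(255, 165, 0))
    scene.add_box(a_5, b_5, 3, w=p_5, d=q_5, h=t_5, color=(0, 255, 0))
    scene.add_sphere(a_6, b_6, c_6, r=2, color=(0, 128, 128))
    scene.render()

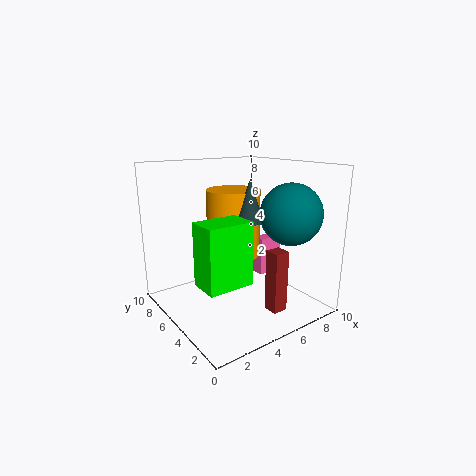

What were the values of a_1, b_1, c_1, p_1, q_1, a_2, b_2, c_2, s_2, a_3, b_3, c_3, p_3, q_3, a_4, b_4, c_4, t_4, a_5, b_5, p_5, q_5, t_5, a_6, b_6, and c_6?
a_1 = 5; b_1 = 1; c_1 = 1; p_1 = 1; q_1 = 1; a_2 = 6; b_2 = 5; c_2 = 6; s_2 = 1; a_3 = 8; b_3 = 6; c_3 = 1; p_3 = 2; q_3 = 1; a_4 = 6; b_4 = 7; c_4 = 3; t_4 = 5; a_5 = 1; b_5 = 2; p_5 = 3; q_5 = 2; t_5 = 4; a_6 = 7; b_6 = 2; c_6 = 7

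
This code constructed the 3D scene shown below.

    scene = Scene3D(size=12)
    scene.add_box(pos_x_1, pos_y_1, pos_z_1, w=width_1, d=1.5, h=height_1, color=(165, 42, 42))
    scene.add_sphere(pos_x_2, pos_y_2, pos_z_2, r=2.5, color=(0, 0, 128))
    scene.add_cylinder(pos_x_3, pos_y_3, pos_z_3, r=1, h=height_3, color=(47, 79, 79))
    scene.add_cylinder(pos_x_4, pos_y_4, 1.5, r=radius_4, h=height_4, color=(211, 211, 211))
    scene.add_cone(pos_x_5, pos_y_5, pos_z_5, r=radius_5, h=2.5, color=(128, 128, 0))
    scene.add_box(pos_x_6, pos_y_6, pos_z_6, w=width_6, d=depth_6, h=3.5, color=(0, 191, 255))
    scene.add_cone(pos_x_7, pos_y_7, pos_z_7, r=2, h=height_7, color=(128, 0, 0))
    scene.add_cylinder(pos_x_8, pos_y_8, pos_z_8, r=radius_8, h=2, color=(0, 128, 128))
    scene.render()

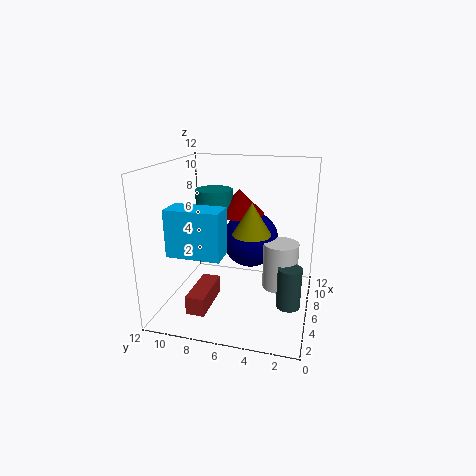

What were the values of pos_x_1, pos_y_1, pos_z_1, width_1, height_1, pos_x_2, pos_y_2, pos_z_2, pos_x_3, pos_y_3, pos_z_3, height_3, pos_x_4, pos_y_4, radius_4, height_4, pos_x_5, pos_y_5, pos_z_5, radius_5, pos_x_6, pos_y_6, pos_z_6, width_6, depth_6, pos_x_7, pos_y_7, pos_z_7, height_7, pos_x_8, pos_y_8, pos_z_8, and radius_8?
pos_x_1 = 1.5; pos_y_1 = 7.5; pos_z_1 = 1; width_1 = 4; height_1 = 1.5; pos_x_2 = 8.5; pos_y_2 = 5.5; pos_z_2 = 5; pos_x_3 = 5.5; pos_y_3 = 1.5; pos_z_3 = 0.5; height_3 = 3.5; pos_x_4 = 7; pos_y_4 = 2.5; radius_4 = 1.5; height_4 = 4; pos_x_5 = 4.5; pos_y_5 = 4.5; pos_z_5 = 7; radius_5 = 1.5; pos_x_6 = 1; pos_y_6 = 6; pos_z_6 = 6; width_6 = 2; depth_6 = 4; pos_x_7 = 6.5; pos_y_7 = 6; pos_z_7 = 8; height_7 = 2; pos_x_8 = 6; pos_y_8 = 8; pos_z_8 = 8; radius_8 = 1.5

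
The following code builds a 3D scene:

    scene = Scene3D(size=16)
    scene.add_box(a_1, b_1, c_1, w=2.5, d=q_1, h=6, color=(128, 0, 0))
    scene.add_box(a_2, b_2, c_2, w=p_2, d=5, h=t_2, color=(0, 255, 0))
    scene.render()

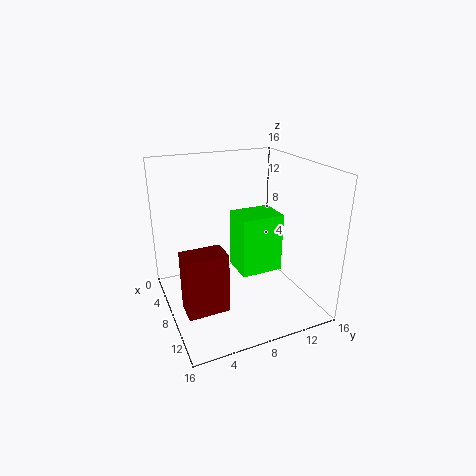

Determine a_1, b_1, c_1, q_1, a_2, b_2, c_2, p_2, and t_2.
a_1 = 11.5, b_1 = 0.5, c_1 = 3.5, q_1 = 4, a_2 = 4.5, b_2 = 8.5, c_2 = 3, p_2 = 4, t_2 = 7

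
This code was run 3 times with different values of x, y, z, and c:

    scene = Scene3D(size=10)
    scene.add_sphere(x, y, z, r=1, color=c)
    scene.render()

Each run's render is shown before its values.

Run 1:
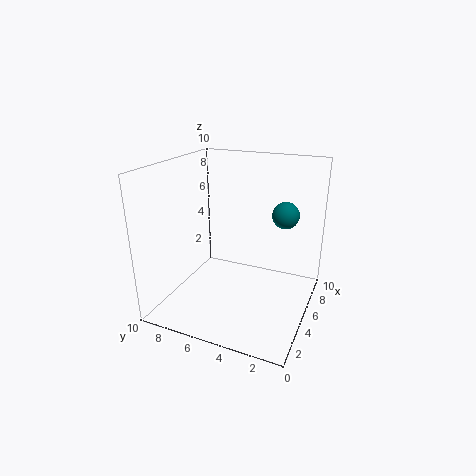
x = 8, y = 2.5, z = 6, c = 'teal'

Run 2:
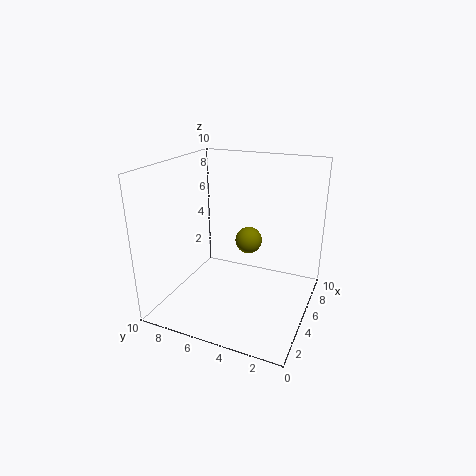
x = 7, y = 5, z = 4, c = 'olive'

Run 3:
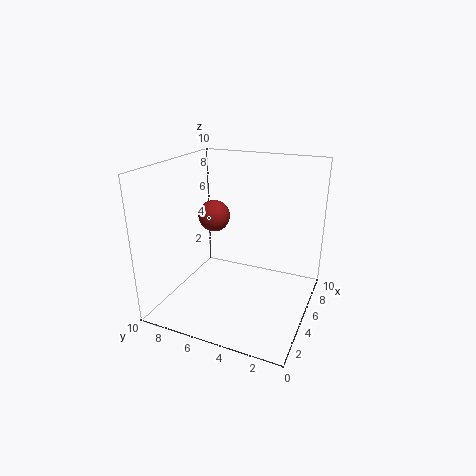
x = 3.5, y = 6, z = 7, c = 'brown'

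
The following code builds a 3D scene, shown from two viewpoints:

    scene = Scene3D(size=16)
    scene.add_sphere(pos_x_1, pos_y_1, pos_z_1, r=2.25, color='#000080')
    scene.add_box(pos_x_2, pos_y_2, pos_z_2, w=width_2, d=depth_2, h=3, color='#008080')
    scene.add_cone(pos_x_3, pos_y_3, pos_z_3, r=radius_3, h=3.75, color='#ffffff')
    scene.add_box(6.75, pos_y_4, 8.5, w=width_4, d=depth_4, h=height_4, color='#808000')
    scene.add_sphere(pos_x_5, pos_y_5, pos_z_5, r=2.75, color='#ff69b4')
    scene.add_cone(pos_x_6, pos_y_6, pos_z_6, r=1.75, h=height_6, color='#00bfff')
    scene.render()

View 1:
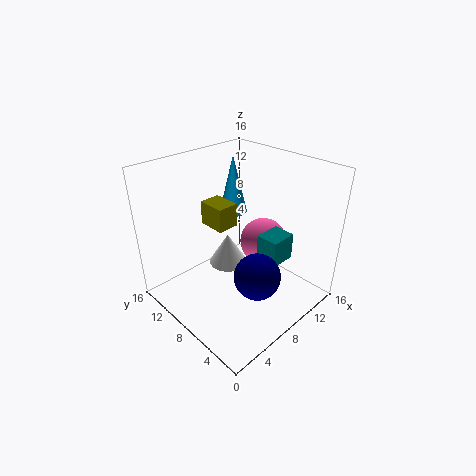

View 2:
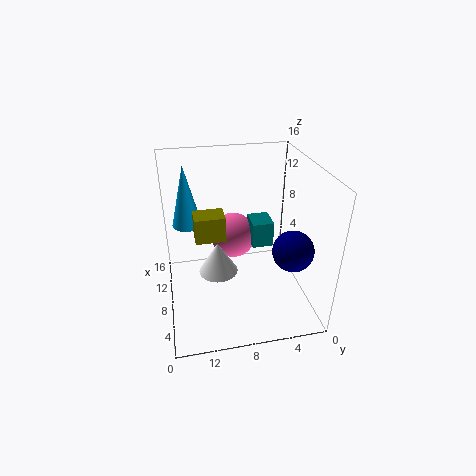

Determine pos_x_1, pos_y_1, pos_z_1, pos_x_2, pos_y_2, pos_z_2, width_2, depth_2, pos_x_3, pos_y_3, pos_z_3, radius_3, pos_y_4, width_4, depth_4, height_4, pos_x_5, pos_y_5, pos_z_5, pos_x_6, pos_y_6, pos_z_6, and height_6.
pos_x_1 = 5.25; pos_y_1 = 2.5; pos_z_1 = 7.25; pos_x_2 = 9; pos_y_2 = 3.5; pos_z_2 = 5.75; width_2 = 3; depth_2 = 2.5; pos_x_3 = 8.5; pos_y_3 = 10.25; pos_z_3 = 3.5; radius_3 = 2.25; pos_y_4 = 9.5; width_4 = 2.5; depth_4 = 3.25; height_4 = 2.75; pos_x_5 = 12; pos_y_5 = 7.75; pos_z_5 = 6; pos_x_6 = 12.25; pos_y_6 = 13.25; pos_z_6 = 8; height_6 = 7.25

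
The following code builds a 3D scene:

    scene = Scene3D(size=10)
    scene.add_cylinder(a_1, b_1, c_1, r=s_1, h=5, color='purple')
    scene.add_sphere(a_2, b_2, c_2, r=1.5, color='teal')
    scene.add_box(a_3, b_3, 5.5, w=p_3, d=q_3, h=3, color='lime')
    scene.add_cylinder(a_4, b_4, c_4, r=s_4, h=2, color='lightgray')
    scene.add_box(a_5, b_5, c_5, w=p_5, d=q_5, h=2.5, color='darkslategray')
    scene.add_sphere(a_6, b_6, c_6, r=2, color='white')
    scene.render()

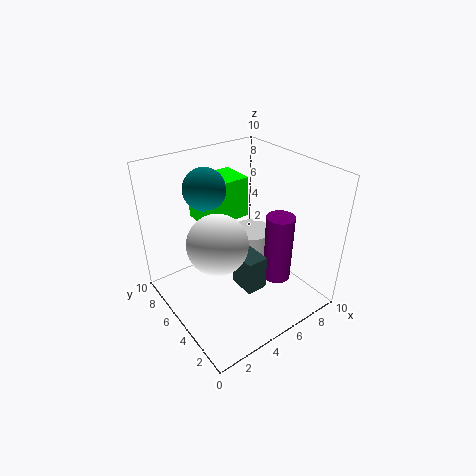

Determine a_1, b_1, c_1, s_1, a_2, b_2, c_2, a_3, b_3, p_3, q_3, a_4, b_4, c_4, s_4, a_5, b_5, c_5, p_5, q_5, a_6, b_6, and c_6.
a_1 = 7.5; b_1 = 3.5; c_1 = 1.5; s_1 = 1; a_2 = 4; b_2 = 7.5; c_2 = 8; a_3 = 3.5; b_3 = 6.5; p_3 = 3.5; q_3 = 2.5; a_4 = 7; b_4 = 6; c_4 = 2.5; s_4 = 1.5; a_5 = 4.5; b_5 = 3; c_5 = 1.5; p_5 = 1.5; q_5 = 2; a_6 = 3; b_6 = 4.5; c_6 = 5.5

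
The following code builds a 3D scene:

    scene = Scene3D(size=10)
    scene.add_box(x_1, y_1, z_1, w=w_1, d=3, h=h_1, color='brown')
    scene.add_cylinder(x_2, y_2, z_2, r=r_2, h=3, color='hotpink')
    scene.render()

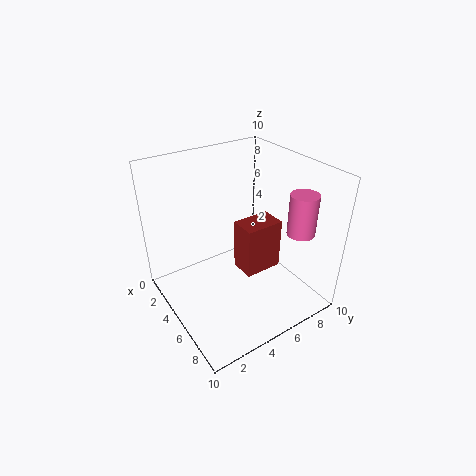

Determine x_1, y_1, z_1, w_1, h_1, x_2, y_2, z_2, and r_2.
x_1 = 3, y_1 = 6, z_1 = 1, w_1 = 2, h_1 = 4, x_2 = 7, y_2 = 9, z_2 = 5, r_2 = 1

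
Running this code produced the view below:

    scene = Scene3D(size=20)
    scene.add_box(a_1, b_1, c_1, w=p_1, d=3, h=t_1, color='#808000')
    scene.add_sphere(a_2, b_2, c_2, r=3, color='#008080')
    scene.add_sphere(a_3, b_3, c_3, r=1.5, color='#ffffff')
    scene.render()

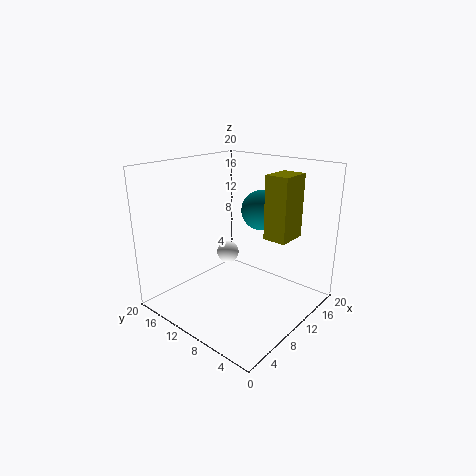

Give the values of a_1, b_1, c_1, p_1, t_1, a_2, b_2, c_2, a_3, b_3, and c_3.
a_1 = 9; b_1 = 2; c_1 = 11.5; p_1 = 4; t_1 = 8; a_2 = 16; b_2 = 10.5; c_2 = 12.5; a_3 = 9; b_3 = 11; c_3 = 8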